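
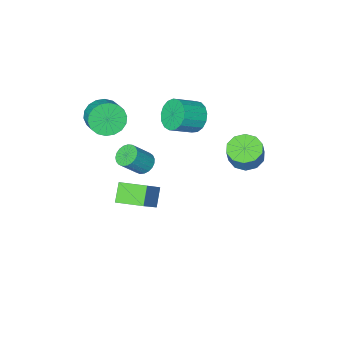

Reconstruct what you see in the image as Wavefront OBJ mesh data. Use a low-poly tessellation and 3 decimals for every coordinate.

v -1.591 3.766 1.353
v -1.053 2.924 1.397
v -0.691 3.212 2.471
v -1.229 4.054 2.427
v -0.695 3.368 1.157
v -0.333 3.655 2.232
v -0.679 3.963 0.993
v -0.317 4.251 2.067
v -1.012 4.483 0.966
v -0.65 4.771 2.04
v -1.565 4.73 1.086
v -1.203 5.017 2.161
v -2.129 4.608 1.309
v -1.767 4.896 2.383
v -2.487 4.165 1.548
v -2.125 4.452 2.623
v -2.503 3.569 1.713
v -2.141 3.857 2.787
v -2.17 3.049 1.74
v -1.808 3.337 2.814
v -1.617 2.803 1.619
v -1.255 3.09 2.694
v 2.785 -3.532 1.709
v 3.786 -3.646 1.293
v 4.176 -2.561 1.936
v 3.175 -2.448 2.351
v 3.563 -3.37 0.963
v 3.953 -2.285 1.605
v 3.186 -3.126 0.78
v 3.576 -2.041 1.423
v 2.729 -2.963 0.781
v 3.119 -1.878 1.424
v 2.283 -2.912 0.966
v 2.673 -1.827 1.609
v 1.937 -2.984 1.298
v 2.327 -1.899 1.941
v 1.759 -3.165 1.711
v 2.149 -2.08 2.354
v 1.784 -3.419 2.124
v 2.174 -2.334 2.767
v 2.007 -3.695 2.455
v 2.397 -2.61 3.097
v 2.384 -3.939 2.637
v 2.774 -2.854 3.28
v 2.841 -4.102 2.636
v 3.231 -3.017 3.279
v 3.287 -4.153 2.451
v 3.677 -3.068 3.094
v 3.633 -4.081 2.119
v 4.023 -2.996 2.762
v 3.811 -3.9 1.706
v 4.201 -2.815 2.349
v 1.709 -1.162 -1.349
v 2.071 -0.572 -1.609
v 3.133 -0.687 -0.391
v 2.771 -1.278 -0.131
v 1.866 -0.443 -1.418
v 2.929 -0.558 -0.201
v 1.635 -0.438 -1.216
v 2.697 -0.553 0.002
v 1.416 -0.559 -1.036
v 2.478 -0.674 0.181
v 1.248 -0.784 -0.911
v 2.31 -0.899 0.307
v 1.159 -1.074 -0.861
v 2.222 -1.19 0.357
v 1.166 -1.38 -0.896
v 2.228 -1.495 0.322
v 1.266 -1.648 -1.009
v 2.329 -1.763 0.209
v 1.443 -1.832 -1.18
v 2.506 -1.947 0.037
v 1.666 -1.9 -1.381
v 2.728 -2.016 -0.164
v 1.896 -1.841 -1.577
v 2.959 -1.956 -0.359
v 2.094 -1.664 -1.732
v 3.157 -1.78 -0.515
v 2.225 -1.401 -1.822
v 3.288 -1.516 -0.605
v 2.267 -1.096 -1.83
v 3.33 -1.211 -0.612
v 2.213 -0.803 -1.754
v 3.275 -0.918 -0.537
v 1.626 -2.489 -4.362
v 2.938 -1.843 -2.94
v 0.67 -1.106 -4.108
v 1.982 -0.46 -2.686
v 2.318 -1.84 -5.294
v 3.63 -1.194 -3.872
v 1.362 -0.457 -5.04
v 2.674 0.189 -3.618
v -2.349 -2 0.022
v -1.823 -1.579 -0.796
v -0.425 -1.779 -0.001
v -0.951 -2.2 0.818
v -1.932 -1.18 -0.504
v -0.535 -1.379 0.292
v -2.137 -0.968 -0.09
v -0.74 -1.167 0.705
v -2.39 -0.993 0.348
v -0.993 -1.192 1.144
v -2.634 -1.248 0.712
v -1.237 -1.448 1.508
v -2.813 -1.676 0.919
v -1.415 -1.876 1.714
v -2.885 -2.178 0.919
v -1.488 -2.378 1.715
v -2.834 -2.64 0.714
v -1.437 -2.839 1.51
v -2.672 -2.955 0.351
v -1.275 -3.154 1.147
v -2.436 -3.051 -0.088
v -1.039 -3.25 0.708
v -2.18 -2.907 -0.501
v -0.783 -3.106 0.294
v -1.962 -2.555 -0.795
v -0.565 -2.754 0.001
v -1.834 -2.076 -0.901
v -0.436 -2.275 -0.106
f 2 1 5
f 2 5 3
f 3 5 6
f 3 6 4
f 5 1 7
f 5 7 6
f 6 7 8
f 6 8 4
f 7 1 9
f 7 9 8
f 8 9 10
f 8 10 4
f 9 1 11
f 9 11 10
f 10 11 12
f 10 12 4
f 11 1 13
f 11 13 12
f 12 13 14
f 12 14 4
f 13 1 15
f 13 15 14
f 14 15 16
f 14 16 4
f 15 1 17
f 15 17 16
f 16 17 18
f 16 18 4
f 17 1 19
f 17 19 18
f 18 19 20
f 18 20 4
f 19 1 21
f 19 21 20
f 20 21 22
f 20 22 4
f 21 1 2
f 21 2 22
f 22 2 3
f 22 3 4
f 24 23 27
f 24 27 25
f 25 27 28
f 25 28 26
f 27 23 29
f 27 29 28
f 28 29 30
f 28 30 26
f 29 23 31
f 29 31 30
f 30 31 32
f 30 32 26
f 31 23 33
f 31 33 32
f 32 33 34
f 32 34 26
f 33 23 35
f 33 35 34
f 34 35 36
f 34 36 26
f 35 23 37
f 35 37 36
f 36 37 38
f 36 38 26
f 37 23 39
f 37 39 38
f 38 39 40
f 38 40 26
f 39 23 41
f 39 41 40
f 40 41 42
f 40 42 26
f 41 23 43
f 41 43 42
f 42 43 44
f 42 44 26
f 43 23 45
f 43 45 44
f 44 45 46
f 44 46 26
f 45 23 47
f 45 47 46
f 46 47 48
f 46 48 26
f 47 23 49
f 47 49 48
f 48 49 50
f 48 50 26
f 49 23 51
f 49 51 50
f 50 51 52
f 50 52 26
f 51 23 24
f 51 24 52
f 52 24 25
f 52 25 26
f 54 53 57
f 54 57 55
f 55 57 58
f 55 58 56
f 57 53 59
f 57 59 58
f 58 59 60
f 58 60 56
f 59 53 61
f 59 61 60
f 60 61 62
f 60 62 56
f 61 53 63
f 61 63 62
f 62 63 64
f 62 64 56
f 63 53 65
f 63 65 64
f 64 65 66
f 64 66 56
f 65 53 67
f 65 67 66
f 66 67 68
f 66 68 56
f 67 53 69
f 67 69 68
f 68 69 70
f 68 70 56
f 69 53 71
f 69 71 70
f 70 71 72
f 70 72 56
f 71 53 73
f 71 73 72
f 72 73 74
f 72 74 56
f 73 53 75
f 73 75 74
f 74 75 76
f 74 76 56
f 75 53 77
f 75 77 76
f 76 77 78
f 76 78 56
f 77 53 79
f 77 79 78
f 78 79 80
f 78 80 56
f 79 53 81
f 79 81 80
f 80 81 82
f 80 82 56
f 81 53 83
f 81 83 82
f 82 83 84
f 82 84 56
f 83 53 54
f 83 54 84
f 84 54 55
f 84 55 56
f 86 88 85
f 89 86 85
f 85 88 87
f 87 89 85
f 86 92 88
f 90 86 89
f 90 92 86
f 88 92 87
f 91 89 87
f 87 92 91
f 91 90 89
f 92 90 91
f 94 93 97
f 94 97 95
f 95 97 98
f 95 98 96
f 97 93 99
f 97 99 98
f 98 99 100
f 98 100 96
f 99 93 101
f 99 101 100
f 100 101 102
f 100 102 96
f 101 93 103
f 101 103 102
f 102 103 104
f 102 104 96
f 103 93 105
f 103 105 104
f 104 105 106
f 104 106 96
f 105 93 107
f 105 107 106
f 106 107 108
f 106 108 96
f 107 93 109
f 107 109 108
f 108 109 110
f 108 110 96
f 109 93 111
f 109 111 110
f 110 111 112
f 110 112 96
f 111 93 113
f 111 113 112
f 112 113 114
f 112 114 96
f 113 93 115
f 113 115 114
f 114 115 116
f 114 116 96
f 115 93 117
f 115 117 116
f 116 117 118
f 116 118 96
f 117 93 119
f 117 119 118
f 118 119 120
f 118 120 96
f 119 93 94
f 119 94 120
f 120 94 95
f 120 95 96



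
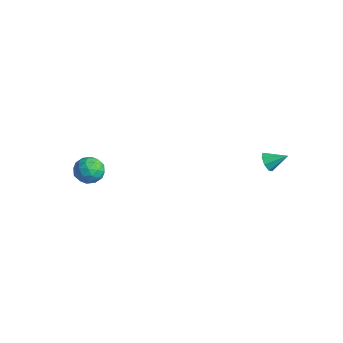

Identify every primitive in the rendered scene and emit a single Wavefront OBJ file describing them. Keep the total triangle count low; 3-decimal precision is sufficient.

v -2.48 -3.132 -0.721
v -1.767 -3.545 -0.938
v -3.033 -4.315 -0.282
v -2.32 -4.728 -0.499
v -2.313 -4.183 0.155
v -1.972 -3.451 -0.117
v -2.828 -4.409 -1.103
v -2.487 -3.677 -1.375
v -1.983 -4.334 -1.175
v -1.665 -4.195 -0.397
v -3.135 -3.665 -0.823
v -2.817 -3.526 -0.045
v -2.075 -3.234 -0.868
v -2.725 -4.626 -0.352
v -2.721 -4.305 0.032
v -2.302 -4.548 -0.095
v -2.195 -3.179 -0.385
v -1.776 -3.422 -0.513
v -2.097 -3.797 0.129
v -3.024 -4.438 -0.707
v -2.605 -4.681 -0.835
v -2.498 -3.312 -1.125
v -2.079 -3.555 -1.252
v -2.703 -4.063 -1.349
v -1.783 -3.941 -1.135
v -2.108 -4.637 -0.877
v -2.407 -4.449 -1.232
v -2.206 -4.019 -1.391
v -1.596 -3.859 -0.678
v -1.921 -4.555 -0.42
v -1.917 -4.234 -0.035
v -1.716 -3.804 -0.195
v -1.723 -4.323 -0.817
v -2.879 -3.305 -0.8
v -3.204 -4.001 -0.542
v -3.084 -4.056 -1.025
v -2.883 -3.626 -1.185
v -2.692 -3.223 -0.343
v -3.017 -3.919 -0.085
v -2.594 -3.841 0.171
v -2.393 -3.411 0.012
v -3.077 -3.537 -0.403
v 3.389 2.756 1.035
v 3.754 2.792 0.573
v 4.011 3.524 1.585
v 3.413 3.087 0.547
v 3.058 3.188 0.808
v 2.897 3.036 1.201
v 3.025 2.721 1.498
v 3.366 2.426 1.523
v 3.721 2.325 1.263
v 3.881 2.477 0.869
f 1 38 17
f 38 12 41
f 17 41 6
f 38 41 17
f 1 17 13
f 17 6 18
f 13 18 2
f 17 18 13
f 1 13 22
f 13 2 23
f 22 23 8
f 13 23 22
f 1 22 34
f 22 8 37
f 34 37 11
f 22 37 34
f 1 34 38
f 34 11 42
f 38 42 12
f 34 42 38
f 2 18 29
f 18 6 32
f 29 32 10
f 18 32 29
f 6 41 19
f 41 12 40
f 19 40 5
f 41 40 19
f 12 42 39
f 42 11 35
f 39 35 3
f 42 35 39
f 11 37 36
f 37 8 24
f 36 24 7
f 37 24 36
f 8 23 28
f 23 2 25
f 28 25 9
f 23 25 28
f 4 30 16
f 30 10 31
f 16 31 5
f 30 31 16
f 4 16 14
f 16 5 15
f 14 15 3
f 16 15 14
f 4 14 21
f 14 3 20
f 21 20 7
f 14 20 21
f 4 21 26
f 21 7 27
f 26 27 9
f 21 27 26
f 4 26 30
f 26 9 33
f 30 33 10
f 26 33 30
f 5 31 19
f 31 10 32
f 19 32 6
f 31 32 19
f 3 15 39
f 15 5 40
f 39 40 12
f 15 40 39
f 7 20 36
f 20 3 35
f 36 35 11
f 20 35 36
f 9 27 28
f 27 7 24
f 28 24 8
f 27 24 28
f 10 33 29
f 33 9 25
f 29 25 2
f 33 25 29
f 44 43 46
f 44 46 45
f 46 43 47
f 46 47 45
f 47 43 48
f 47 48 45
f 48 43 49
f 48 49 45
f 49 43 50
f 49 50 45
f 50 43 51
f 50 51 45
f 51 43 52
f 51 52 45
f 52 43 44
f 52 44 45



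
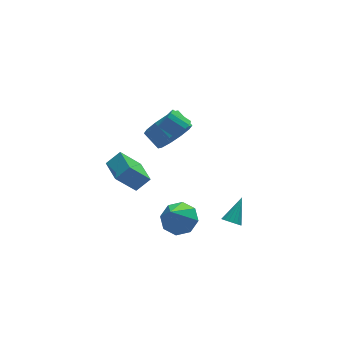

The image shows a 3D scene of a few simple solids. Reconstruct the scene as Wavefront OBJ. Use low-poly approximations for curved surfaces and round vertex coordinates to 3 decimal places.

v -2.767 1.368 -2.386
v -1.966 1.462 -1.744
v -2.863 2.832 -2.479
v -2.063 2.926 -1.837
v -1.677 1.354 -3.743
v -0.877 1.448 -3.101
v -1.774 2.818 -3.836
v -0.973 2.912 -3.194
v 0.233 -0.664 2.843
v 0.612 -0.633 3.32
v -0.114 0.014 3.854
v -0.493 -0.016 3.377
v 0.693 -0.39 3.135
v -0.033 0.258 3.67
v 0.651 -0.22 2.872
v -0.075 0.427 3.407
v 0.496 -0.169 2.602
v -0.23 0.478 3.136
v 0.272 -0.251 2.395
v -0.454 0.397 2.93
v 0.037 -0.443 2.309
v -0.689 0.204 2.844
v -0.146 -0.694 2.366
v -0.872 -0.047 2.9
v -0.227 -0.938 2.55
v -0.953 -0.29 3.085
v -0.185 -1.107 2.813
v -0.911 -0.46 3.348
v -0.03 -1.158 3.084
v -0.756 -0.511 3.618
v 0.194 -1.077 3.29
v -0.532 -0.429 3.825
v 0.429 -0.884 3.376
v -0.297 -0.237 3.911
v 0.163 0.51 1.139
v 0.822 0.355 1.992
v 0.357 1.255 2.515
v -0.303 1.41 1.661
v 1.134 0.767 1.561
v 0.669 1.667 2.083
v 1.075 1.081 0.967
v 0.61 1.981 1.49
v 0.667 1.177 0.44
v 0.202 2.077 0.963
v 0.067 1.018 0.179
v -0.398 1.918 0.702
v -0.497 0.665 0.285
v -0.962 1.565 0.808
v -0.809 0.253 0.717
v -1.274 1.153 1.239
v -0.75 -0.061 1.31
v -1.215 0.839 1.833
v -0.342 -0.157 1.837
v -0.807 0.743 2.36
v 0.258 0.002 2.098
v -0.207 0.902 2.621
v -0.179 -1.298 -3.905
v 0.702 -1.147 -3.458
v -0.921 -2.202 -2.135
v 0.22 -0.561 -3.361
v -0.496 -0.406 -3.582
v -1.027 -0.775 -3.992
v -1.061 -1.45 -4.351
v -0.579 -2.036 -4.449
v 0.137 -2.19 -4.227
v 0.668 -1.822 -3.817
v 1.809 -3.567 -2.454
v 2.129 -3.423 -2.851
v 2.631 -2.733 -1.486
v 1.948 -3.245 -2.851
v 1.735 -3.141 -2.76
v 1.54 -3.134 -2.599
v 1.405 -3.227 -2.405
v 1.364 -3.398 -2.222
v 1.424 -3.608 -2.092
v 1.572 -3.808 -2.046
v 1.775 -3.953 -2.092
v 1.985 -4.01 -2.222
v 2.155 -3.965 -2.405
v 2.246 -3.83 -2.599
v 2.236 -3.634 -2.76
f 2 4 1
f 5 2 1
f 1 4 3
f 3 5 1
f 2 8 4
f 6 2 5
f 6 8 2
f 4 8 3
f 7 5 3
f 3 8 7
f 7 6 5
f 8 6 7
f 10 9 13
f 10 13 11
f 11 13 14
f 11 14 12
f 13 9 15
f 13 15 14
f 14 15 16
f 14 16 12
f 15 9 17
f 15 17 16
f 16 17 18
f 16 18 12
f 17 9 19
f 17 19 18
f 18 19 20
f 18 20 12
f 19 9 21
f 19 21 20
f 20 21 22
f 20 22 12
f 21 9 23
f 21 23 22
f 22 23 24
f 22 24 12
f 23 9 25
f 23 25 24
f 24 25 26
f 24 26 12
f 25 9 27
f 25 27 26
f 26 27 28
f 26 28 12
f 27 9 29
f 27 29 28
f 28 29 30
f 28 30 12
f 29 9 31
f 29 31 30
f 30 31 32
f 30 32 12
f 31 9 33
f 31 33 32
f 32 33 34
f 32 34 12
f 33 9 10
f 33 10 34
f 34 10 11
f 34 11 12
f 36 35 39
f 36 39 37
f 37 39 40
f 37 40 38
f 39 35 41
f 39 41 40
f 40 41 42
f 40 42 38
f 41 35 43
f 41 43 42
f 42 43 44
f 42 44 38
f 43 35 45
f 43 45 44
f 44 45 46
f 44 46 38
f 45 35 47
f 45 47 46
f 46 47 48
f 46 48 38
f 47 35 49
f 47 49 48
f 48 49 50
f 48 50 38
f 49 35 51
f 49 51 50
f 50 51 52
f 50 52 38
f 51 35 53
f 51 53 52
f 52 53 54
f 52 54 38
f 53 35 55
f 53 55 54
f 54 55 56
f 54 56 38
f 55 35 36
f 55 36 56
f 56 36 37
f 56 37 38
f 58 57 60
f 58 60 59
f 60 57 61
f 60 61 59
f 61 57 62
f 61 62 59
f 62 57 63
f 62 63 59
f 63 57 64
f 63 64 59
f 64 57 65
f 64 65 59
f 65 57 66
f 65 66 59
f 66 57 58
f 66 58 59
f 68 67 70
f 68 70 69
f 70 67 71
f 70 71 69
f 71 67 72
f 71 72 69
f 72 67 73
f 72 73 69
f 73 67 74
f 73 74 69
f 74 67 75
f 74 75 69
f 75 67 76
f 75 76 69
f 76 67 77
f 76 77 69
f 77 67 78
f 77 78 69
f 78 67 79
f 78 79 69
f 79 67 80
f 79 80 69
f 80 67 81
f 80 81 69
f 81 67 68
f 81 68 69



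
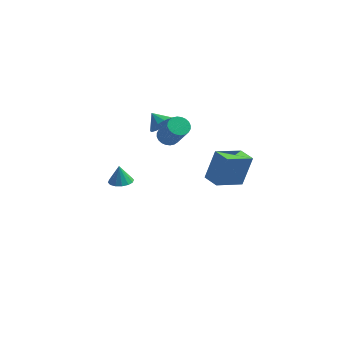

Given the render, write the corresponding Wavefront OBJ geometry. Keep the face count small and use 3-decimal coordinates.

v 2.791 -0.751 0.973
v 3.189 -0.224 2.723
v 3.824 0.543 0.348
v 4.222 1.071 2.097
v 3.598 -1.391 0.983
v 3.996 -0.863 2.732
v 4.631 -0.096 0.357
v 5.029 0.431 2.107
v -0.894 3.666 1.346
v -0.639 3.306 1.99
v -1.626 4.094 1.874
v -0.428 3.691 1.971
v -0.364 4.068 1.753
v -0.469 4.317 1.407
v -0.708 4.359 1.041
v -1.006 4.181 0.771
v -1.269 3.84 0.684
v -1.412 3.443 0.807
v -1.391 3.117 1.101
v -1.212 2.965 1.473
v -0.932 3.036 1.804
v -3.191 3.329 -3.583
v -2.618 2.908 -3.469
v -3.329 3.451 -2.437
v -2.481 3.254 -3.49
v -2.534 3.62 -3.535
v -2.764 3.908 -3.593
v -3.107 4.042 -3.648
v -3.474 3.984 -3.686
v -3.764 3.751 -3.696
v -3.901 3.405 -3.676
v -3.848 3.039 -3.631
v -3.619 2.75 -3.573
v -3.275 2.617 -3.517
v -2.909 2.675 -3.48
v -0.232 2.645 1.257
v 0.291 3.016 1.154
v 1.135 2.247 2.659
v 0.612 1.875 2.763
v 0.154 3.165 1.307
v 0.998 2.396 2.812
v -0.042 3.235 1.452
v 0.803 2.466 2.958
v -0.267 3.215 1.568
v 0.578 2.445 3.073
v -0.486 3.108 1.636
v 0.358 2.338 3.142
v -0.667 2.93 1.647
v 0.178 2.161 3.153
v -0.782 2.709 1.599
v 0.063 1.94 3.104
v -0.813 2.478 1.498
v 0.032 1.709 3.003
v -0.755 2.273 1.361
v 0.089 1.504 2.866
v -0.618 2.124 1.208
v 0.226 1.355 2.713
v -0.423 2.054 1.062
v 0.422 1.285 2.568
v -0.198 2.075 0.947
v 0.647 1.305 2.452
v 0.022 2.182 0.878
v 0.866 1.412 2.384
v 0.202 2.359 0.867
v 1.047 1.59 2.373
v 0.317 2.58 0.916
v 1.162 1.811 2.421
v 0.348 2.811 1.017
v 1.193 2.042 2.522
f 2 4 1
f 5 2 1
f 1 4 3
f 3 5 1
f 2 8 4
f 6 2 5
f 6 8 2
f 4 8 3
f 7 5 3
f 3 8 7
f 7 6 5
f 8 6 7
f 10 9 12
f 10 12 11
f 12 9 13
f 12 13 11
f 13 9 14
f 13 14 11
f 14 9 15
f 14 15 11
f 15 9 16
f 15 16 11
f 16 9 17
f 16 17 11
f 17 9 18
f 17 18 11
f 18 9 19
f 18 19 11
f 19 9 20
f 19 20 11
f 20 9 21
f 20 21 11
f 21 9 10
f 21 10 11
f 23 22 25
f 23 25 24
f 25 22 26
f 25 26 24
f 26 22 27
f 26 27 24
f 27 22 28
f 27 28 24
f 28 22 29
f 28 29 24
f 29 22 30
f 29 30 24
f 30 22 31
f 30 31 24
f 31 22 32
f 31 32 24
f 32 22 33
f 32 33 24
f 33 22 34
f 33 34 24
f 34 22 35
f 34 35 24
f 35 22 23
f 35 23 24
f 37 36 40
f 37 40 38
f 38 40 41
f 38 41 39
f 40 36 42
f 40 42 41
f 41 42 43
f 41 43 39
f 42 36 44
f 42 44 43
f 43 44 45
f 43 45 39
f 44 36 46
f 44 46 45
f 45 46 47
f 45 47 39
f 46 36 48
f 46 48 47
f 47 48 49
f 47 49 39
f 48 36 50
f 48 50 49
f 49 50 51
f 49 51 39
f 50 36 52
f 50 52 51
f 51 52 53
f 51 53 39
f 52 36 54
f 52 54 53
f 53 54 55
f 53 55 39
f 54 36 56
f 54 56 55
f 55 56 57
f 55 57 39
f 56 36 58
f 56 58 57
f 57 58 59
f 57 59 39
f 58 36 60
f 58 60 59
f 59 60 61
f 59 61 39
f 60 36 62
f 60 62 61
f 61 62 63
f 61 63 39
f 62 36 64
f 62 64 63
f 63 64 65
f 63 65 39
f 64 36 66
f 64 66 65
f 65 66 67
f 65 67 39
f 66 36 68
f 66 68 67
f 67 68 69
f 67 69 39
f 68 36 37
f 68 37 69
f 69 37 38
f 69 38 39



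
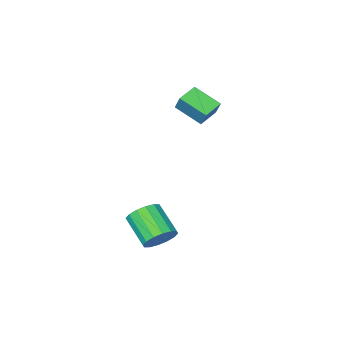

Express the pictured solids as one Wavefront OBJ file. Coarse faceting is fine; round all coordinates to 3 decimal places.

v 1.323 3.004 -2.667
v 2.231 3.202 -2.429
v 2.286 1.615 -1.314
v 1.377 1.416 -1.553
v 1.955 3.433 -2.086
v 2.009 1.846 -0.972
v 1.51 3.549 -1.9
v 1.564 1.962 -0.785
v 1.014 3.519 -1.918
v 1.068 1.932 -0.804
v 0.601 3.351 -2.138
v 0.655 1.763 -1.024
v 0.382 3.089 -2.499
v 0.436 1.502 -1.385
v 0.414 2.805 -2.906
v 0.469 1.218 -1.791
v 0.691 2.574 -3.248
v 0.745 0.987 -2.134
v 1.136 2.458 -3.435
v 1.19 0.871 -2.32
v 1.632 2.488 -3.416
v 1.686 0.901 -2.302
v 2.045 2.657 -3.196
v 2.099 1.069 -2.082
v 2.264 2.918 -2.835
v 2.318 1.331 -1.721
v -3.336 -1.914 3.975
v -3.221 -1.266 4.918
v -4.067 -0.581 3.15
v -3.952 0.067 4.093
v -2.228 -1.547 3.587
v -2.113 -0.899 4.53
v -2.959 -0.214 2.762
v -2.844 0.434 3.705
f 2 1 5
f 2 5 3
f 3 5 6
f 3 6 4
f 5 1 7
f 5 7 6
f 6 7 8
f 6 8 4
f 7 1 9
f 7 9 8
f 8 9 10
f 8 10 4
f 9 1 11
f 9 11 10
f 10 11 12
f 10 12 4
f 11 1 13
f 11 13 12
f 12 13 14
f 12 14 4
f 13 1 15
f 13 15 14
f 14 15 16
f 14 16 4
f 15 1 17
f 15 17 16
f 16 17 18
f 16 18 4
f 17 1 19
f 17 19 18
f 18 19 20
f 18 20 4
f 19 1 21
f 19 21 20
f 20 21 22
f 20 22 4
f 21 1 23
f 21 23 22
f 22 23 24
f 22 24 4
f 23 1 25
f 23 25 24
f 24 25 26
f 24 26 4
f 25 1 2
f 25 2 26
f 26 2 3
f 26 3 4
f 28 30 27
f 31 28 27
f 27 30 29
f 29 31 27
f 28 34 30
f 32 28 31
f 32 34 28
f 30 34 29
f 33 31 29
f 29 34 33
f 33 32 31
f 34 32 33



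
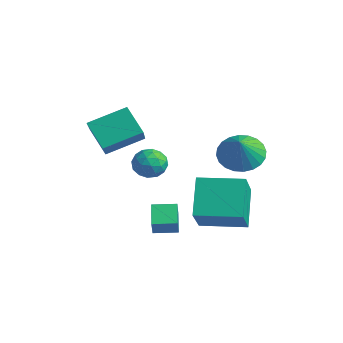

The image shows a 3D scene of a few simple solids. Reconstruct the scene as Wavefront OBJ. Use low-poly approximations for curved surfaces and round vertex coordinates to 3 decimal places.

v 2.893 0.618 0.533
v 3.743 1.236 0.393
v 3.567 -0.038 1.727
v 3.515 1.468 0.649
v 3.193 1.571 0.888
v 2.825 1.529 1.072
v 2.468 1.348 1.174
v 2.175 1.055 1.179
v 1.992 0.697 1.085
v 1.945 0.326 0.907
v 2.043 -0 0.673
v 2.271 -0.232 0.417
v 2.593 -0.335 0.178
v 2.961 -0.292 -0.006
v 3.319 -0.111 -0.108
v 3.611 0.181 -0.113
v 3.795 0.54 -0.019
v 3.841 0.91 0.159
v -2.815 -0.583 -2.038
v -2.491 -0.147 -1.368
v -1.529 -0.993 -2.392
v -1.205 -0.557 -1.722
v -1.683 -1.263 -1.588
v -2.477 -1.009 -1.369
v -1.543 -0.131 -2.391
v -2.337 0.123 -2.172
v -1.705 0.132 -1.586
v -1.791 -0.567 -1.09
v -2.229 -0.573 -2.67
v -2.315 -1.272 -2.174
v -2.766 -0.329 -1.672
v -1.254 -0.811 -2.088
v -1.535 -1.226 -2.009
v -1.345 -0.97 -1.615
v -2.758 -0.836 -1.672
v -2.567 -0.579 -1.279
v -2.092 -1.235 -1.408
v -1.453 -0.561 -2.481
v -1.262 -0.304 -2.088
v -2.675 -0.17 -2.145
v -2.485 0.086 -1.751
v -1.928 0.095 -2.352
v -2.113 0.091 -1.406
v -1.358 -0.15 -1.614
v -1.556 0.101 -2.008
v -2.023 0.25 -1.879
v -2.164 -0.32 -1.114
v -1.409 -0.561 -1.323
v -1.689 -0.976 -1.244
v -2.156 -0.827 -1.115
v -1.702 -0.156 -1.243
v -2.611 -0.579 -2.437
v -1.856 -0.82 -2.646
v -1.864 -0.313 -2.645
v -2.331 -0.164 -2.516
v -2.662 -0.99 -2.146
v -1.907 -1.231 -2.354
v -1.997 -1.39 -1.881
v -2.464 -1.241 -1.752
v -2.318 -0.984 -2.517
v 2.089 -3.43 -3.283
v 1.277 -2.843 -2.699
v 2.749 -2.565 -3.235
v 1.937 -1.977 -2.651
v 2.463 -3.763 -2.429
v 1.651 -3.175 -1.845
v 3.123 -2.897 -2.381
v 2.311 -2.31 -1.797
v 1.162 -0.268 -4.459
v 0.065 0.757 -2.991
v 2.694 1.238 -4.365
v 1.596 2.263 -2.898
v 2.184 -1.403 -2.902
v 1.086 -0.378 -1.435
v 3.715 0.103 -2.809
v 2.618 1.128 -1.341
v -3.368 -2.801 0.4
v -1.996 -3.883 1.72
v -2.741 -1.133 1.114
v -1.368 -2.215 2.434
v -2.272 -2.745 -0.694
v -0.899 -3.827 0.626
v -1.644 -1.077 0.02
v -0.272 -2.159 1.34
f 2 1 4
f 2 4 3
f 4 1 5
f 4 5 3
f 5 1 6
f 5 6 3
f 6 1 7
f 6 7 3
f 7 1 8
f 7 8 3
f 8 1 9
f 8 9 3
f 9 1 10
f 9 10 3
f 10 1 11
f 10 11 3
f 11 1 12
f 11 12 3
f 12 1 13
f 12 13 3
f 13 1 14
f 13 14 3
f 14 1 15
f 14 15 3
f 15 1 16
f 15 16 3
f 16 1 17
f 16 17 3
f 17 1 18
f 17 18 3
f 18 1 2
f 18 2 3
f 19 56 35
f 56 30 59
f 35 59 24
f 56 59 35
f 19 35 31
f 35 24 36
f 31 36 20
f 35 36 31
f 19 31 40
f 31 20 41
f 40 41 26
f 31 41 40
f 19 40 52
f 40 26 55
f 52 55 29
f 40 55 52
f 19 52 56
f 52 29 60
f 56 60 30
f 52 60 56
f 20 36 47
f 36 24 50
f 47 50 28
f 36 50 47
f 24 59 37
f 59 30 58
f 37 58 23
f 59 58 37
f 30 60 57
f 60 29 53
f 57 53 21
f 60 53 57
f 29 55 54
f 55 26 42
f 54 42 25
f 55 42 54
f 26 41 46
f 41 20 43
f 46 43 27
f 41 43 46
f 22 48 34
f 48 28 49
f 34 49 23
f 48 49 34
f 22 34 32
f 34 23 33
f 32 33 21
f 34 33 32
f 22 32 39
f 32 21 38
f 39 38 25
f 32 38 39
f 22 39 44
f 39 25 45
f 44 45 27
f 39 45 44
f 22 44 48
f 44 27 51
f 48 51 28
f 44 51 48
f 23 49 37
f 49 28 50
f 37 50 24
f 49 50 37
f 21 33 57
f 33 23 58
f 57 58 30
f 33 58 57
f 25 38 54
f 38 21 53
f 54 53 29
f 38 53 54
f 27 45 46
f 45 25 42
f 46 42 26
f 45 42 46
f 28 51 47
f 51 27 43
f 47 43 20
f 51 43 47
f 62 64 61
f 65 62 61
f 61 64 63
f 63 65 61
f 62 68 64
f 66 62 65
f 66 68 62
f 64 68 63
f 67 65 63
f 63 68 67
f 67 66 65
f 68 66 67
f 70 72 69
f 73 70 69
f 69 72 71
f 71 73 69
f 70 76 72
f 74 70 73
f 74 76 70
f 72 76 71
f 75 73 71
f 71 76 75
f 75 74 73
f 76 74 75
f 78 80 77
f 81 78 77
f 77 80 79
f 79 81 77
f 78 84 80
f 82 78 81
f 82 84 78
f 80 84 79
f 83 81 79
f 79 84 83
f 83 82 81
f 84 82 83



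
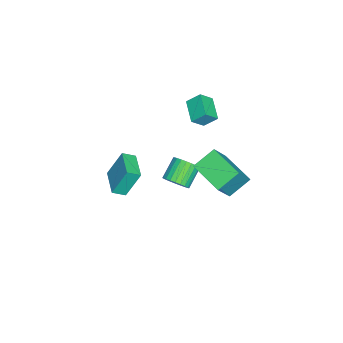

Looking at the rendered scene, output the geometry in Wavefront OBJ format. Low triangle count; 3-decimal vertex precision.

v -4.255 0.626 2.052
v -4.405 1.417 2.787
v -2.929 1.333 1.562
v -3.079 2.124 2.297
v -3.681 0.056 2.783
v -3.831 0.847 3.518
v -2.355 0.763 2.293
v -2.505 1.554 3.028
v 1.682 1.075 0.504
v 2.14 0.899 1.148
v 0.996 1.188 2.041
v 0.538 1.365 1.396
v 2.194 1.209 1.117
v 1.05 1.498 2.01
v 2.17 1.498 0.993
v 1.026 1.787 1.885
v 2.072 1.723 0.794
v 0.928 2.013 1.686
v 1.915 1.85 0.551
v 0.77 2.139 1.443
v 1.722 1.858 0.301
v 0.577 2.148 1.193
v 1.523 1.748 0.081
v 0.378 2.037 0.974
v 1.348 1.535 -0.074
v 0.204 1.824 0.819
v 1.224 1.252 -0.141
v 0.08 1.541 0.752
v 1.17 0.942 -0.11
v 0.026 1.231 0.783
v 1.194 0.653 0.015
v 0.05 0.942 0.907
v 1.292 0.427 0.214
v 0.148 0.717 1.106
v 1.45 0.301 0.457
v 0.305 0.59 1.349
v 1.643 0.292 0.707
v 0.498 0.582 1.599
v 1.842 0.403 0.926
v 0.697 0.692 1.819
v 2.016 0.616 1.081
v 0.872 0.905 1.974
v -2.362 -4.391 -4.109
v -2.754 -3.568 -2.295
v -2.739 -3.67 -4.517
v -3.13 -2.847 -2.703
v -0.69 -3.533 -4.137
v -1.081 -2.71 -2.323
v -1.066 -2.812 -4.545
v -1.458 -1.989 -2.731
v 0.639 2.464 0.871
v 1.771 2.102 2.455
v -0.312 3.363 1.756
v 0.82 3.001 3.34
v 1.86 4.219 0.4
v 2.992 3.857 1.984
v 0.909 5.118 1.285
v 2.041 4.756 2.869
f 2 4 1
f 5 2 1
f 1 4 3
f 3 5 1
f 2 8 4
f 6 2 5
f 6 8 2
f 4 8 3
f 7 5 3
f 3 8 7
f 7 6 5
f 8 6 7
f 10 9 13
f 10 13 11
f 11 13 14
f 11 14 12
f 13 9 15
f 13 15 14
f 14 15 16
f 14 16 12
f 15 9 17
f 15 17 16
f 16 17 18
f 16 18 12
f 17 9 19
f 17 19 18
f 18 19 20
f 18 20 12
f 19 9 21
f 19 21 20
f 20 21 22
f 20 22 12
f 21 9 23
f 21 23 22
f 22 23 24
f 22 24 12
f 23 9 25
f 23 25 24
f 24 25 26
f 24 26 12
f 25 9 27
f 25 27 26
f 26 27 28
f 26 28 12
f 27 9 29
f 27 29 28
f 28 29 30
f 28 30 12
f 29 9 31
f 29 31 30
f 30 31 32
f 30 32 12
f 31 9 33
f 31 33 32
f 32 33 34
f 32 34 12
f 33 9 35
f 33 35 34
f 34 35 36
f 34 36 12
f 35 9 37
f 35 37 36
f 36 37 38
f 36 38 12
f 37 9 39
f 37 39 38
f 38 39 40
f 38 40 12
f 39 9 41
f 39 41 40
f 40 41 42
f 40 42 12
f 41 9 10
f 41 10 42
f 42 10 11
f 42 11 12
f 44 46 43
f 47 44 43
f 43 46 45
f 45 47 43
f 44 50 46
f 48 44 47
f 48 50 44
f 46 50 45
f 49 47 45
f 45 50 49
f 49 48 47
f 50 48 49
f 52 54 51
f 55 52 51
f 51 54 53
f 53 55 51
f 52 58 54
f 56 52 55
f 56 58 52
f 54 58 53
f 57 55 53
f 53 58 57
f 57 56 55
f 58 56 57



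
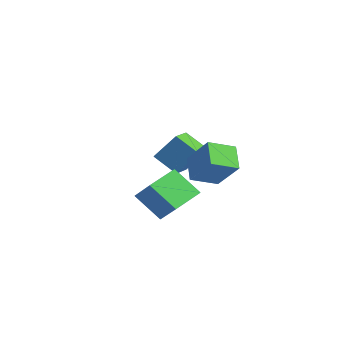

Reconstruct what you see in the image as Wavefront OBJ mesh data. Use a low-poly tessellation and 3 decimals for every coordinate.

v -3.428 3.058 -0.239
v -2.753 4.034 1.296
v -2.321 3.847 -1.227
v -1.647 4.823 0.308
v -2.433 1.977 0.012
v -1.759 2.953 1.547
v -1.327 2.766 -0.976
v -0.652 3.742 0.559
v 1.035 2.219 1.091
v 2.47 2.666 2.642
v 1.144 3.751 0.547
v 2.579 4.199 2.098
v 2.241 1.781 0.102
v 3.676 2.229 1.653
v 2.35 3.314 -0.442
v 3.785 3.761 1.109
v 2.584 -1.43 -0.298
v 4.014 -1.274 0.944
v 1.923 0.229 0.255
v 3.352 0.385 1.497
v 3.668 -0.545 -1.657
v 5.097 -0.389 -0.415
v 3.006 1.114 -1.104
v 4.436 1.27 0.138
f 2 4 1
f 5 2 1
f 1 4 3
f 3 5 1
f 2 8 4
f 6 2 5
f 6 8 2
f 4 8 3
f 7 5 3
f 3 8 7
f 7 6 5
f 8 6 7
f 10 12 9
f 13 10 9
f 9 12 11
f 11 13 9
f 10 16 12
f 14 10 13
f 14 16 10
f 12 16 11
f 15 13 11
f 11 16 15
f 15 14 13
f 16 14 15
f 18 20 17
f 21 18 17
f 17 20 19
f 19 21 17
f 18 24 20
f 22 18 21
f 22 24 18
f 20 24 19
f 23 21 19
f 19 24 23
f 23 22 21
f 24 22 23



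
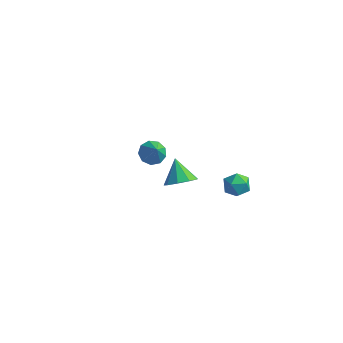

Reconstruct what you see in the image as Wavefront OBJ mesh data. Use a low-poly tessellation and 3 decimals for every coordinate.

v -2.856 2.904 -4.189
v -2.375 3.527 -4.119
v -2.304 2.356 -3.111
v -2.831 3.613 -3.841
v -3.298 3.368 -3.727
v -3.559 2.905 -3.828
v -3.491 2.443 -4.099
v -3.126 2.196 -4.411
v -2.635 2.28 -4.62
v -2.247 2.657 -4.627
v -2.145 3.149 -4.429
v 2.364 -4.283 2.664
v 3.118 -4.031 3.017
v 1.676 -3.557 3.616
v 2.949 -3.643 2.598
v 2.506 -3.554 2.211
v 1.996 -3.807 2.036
v 1.659 -4.283 2.155
v 1.651 -4.758 2.512
v 1.977 -5.012 2.941
v 2.483 -4.924 3.24
v 2.934 -4.537 3.27
v 3.12 0.426 -0.946
v 3.616 0.343 -1.566
v 3.464 -0.743 -0.514
v 3.96 -0.826 -1.134
v 4.123 -0.293 -0.561
v 3.91 0.429 -0.828
v 3.17 -0.829 -1.252
v 2.957 -0.107 -1.519
v 3.647 -0.433 -1.755
v 4.236 -0.102 -1.328
v 2.844 -0.298 -0.752
v 3.433 0.033 -0.325
f 2 1 4
f 2 4 3
f 4 1 5
f 4 5 3
f 5 1 6
f 5 6 3
f 6 1 7
f 6 7 3
f 7 1 8
f 7 8 3
f 8 1 9
f 8 9 3
f 9 1 10
f 9 10 3
f 10 1 11
f 10 11 3
f 11 1 2
f 11 2 3
f 13 12 15
f 13 15 14
f 15 12 16
f 15 16 14
f 16 12 17
f 16 17 14
f 17 12 18
f 17 18 14
f 18 12 19
f 18 19 14
f 19 12 20
f 19 20 14
f 20 12 21
f 20 21 14
f 21 12 22
f 21 22 14
f 22 12 13
f 22 13 14
f 23 34 28
f 23 28 24
f 23 24 30
f 23 30 33
f 23 33 34
f 24 28 32
f 28 34 27
f 34 33 25
f 33 30 29
f 30 24 31
f 26 32 27
f 26 27 25
f 26 25 29
f 26 29 31
f 26 31 32
f 27 32 28
f 25 27 34
f 29 25 33
f 31 29 30
f 32 31 24



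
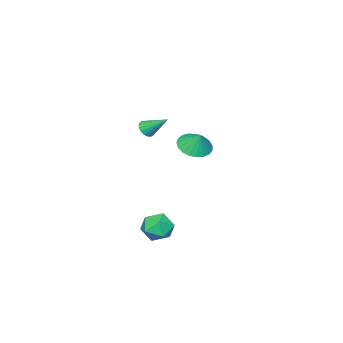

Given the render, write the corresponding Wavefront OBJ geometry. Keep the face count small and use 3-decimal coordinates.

v 2.341 0.041 -3.69
v 2.919 0.553 -4.357
v 3.701 -0.493 -2.923
v 4.279 0.019 -3.59
v 3.713 0.527 -2.911
v 2.872 0.857 -3.385
v 3.748 -0.797 -3.895
v 2.907 -0.467 -4.369
v 3.788 0.035 -4.484
v 3.766 0.853 -3.875
v 2.854 -0.793 -3.405
v 2.832 0.025 -2.796
v 3.424 -0.601 3.529
v 3.742 -0.267 3.193
v 3.136 0.621 4.471
v 3.511 -0.244 3.093
v 3.262 -0.292 3.078
v 3.045 -0.401 3.153
v 2.904 -0.549 3.302
v 2.866 -0.708 3.496
v 2.938 -0.846 3.697
v 3.107 -0.935 3.864
v 3.338 -0.958 3.965
v 3.587 -0.91 3.979
v 3.804 -0.801 3.904
v 3.945 -0.653 3.755
v 3.983 -0.494 3.561
v 3.911 -0.356 3.361
v -0.697 -0.807 0.802
v -0.086 -0.147 0.323
v -0.523 -0.233 1.818
v -0.465 0.039 0.283
v -0.884 0.079 0.333
v -1.271 -0.035 0.464
v -1.559 -0.282 0.653
v -1.698 -0.62 0.869
v -1.664 -0.991 1.072
v -1.462 -1.329 1.229
v -1.129 -1.578 1.312
v -0.721 -1.693 1.307
v -0.309 -1.655 1.215
v 0.036 -1.471 1.051
v 0.255 -1.171 0.844
v 0.308 -0.809 0.63
v 0.188 -0.447 0.446
f 1 12 6
f 1 6 2
f 1 2 8
f 1 8 11
f 1 11 12
f 2 6 10
f 6 12 5
f 12 11 3
f 11 8 7
f 8 2 9
f 4 10 5
f 4 5 3
f 4 3 7
f 4 7 9
f 4 9 10
f 5 10 6
f 3 5 12
f 7 3 11
f 9 7 8
f 10 9 2
f 14 13 16
f 14 16 15
f 16 13 17
f 16 17 15
f 17 13 18
f 17 18 15
f 18 13 19
f 18 19 15
f 19 13 20
f 19 20 15
f 20 13 21
f 20 21 15
f 21 13 22
f 21 22 15
f 22 13 23
f 22 23 15
f 23 13 24
f 23 24 15
f 24 13 25
f 24 25 15
f 25 13 26
f 25 26 15
f 26 13 27
f 26 27 15
f 27 13 28
f 27 28 15
f 28 13 14
f 28 14 15
f 30 29 32
f 30 32 31
f 32 29 33
f 32 33 31
f 33 29 34
f 33 34 31
f 34 29 35
f 34 35 31
f 35 29 36
f 35 36 31
f 36 29 37
f 36 37 31
f 37 29 38
f 37 38 31
f 38 29 39
f 38 39 31
f 39 29 40
f 39 40 31
f 40 29 41
f 40 41 31
f 41 29 42
f 41 42 31
f 42 29 43
f 42 43 31
f 43 29 44
f 43 44 31
f 44 29 45
f 44 45 31
f 45 29 30
f 45 30 31



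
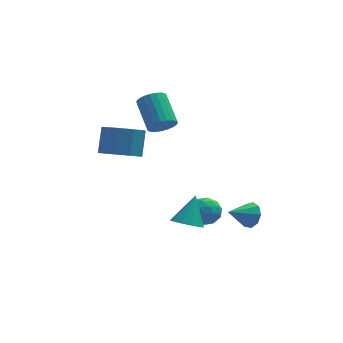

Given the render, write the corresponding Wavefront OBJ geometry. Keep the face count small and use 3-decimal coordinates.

v 2.804 -1.467 -2.849
v 3.227 -1.996 -2.442
v 1.596 -1.893 -2.151
v 3.214 -1.525 -2.176
v 3.01 -1.027 -2.226
v 2.709 -0.735 -2.567
v 2.453 -0.785 -3.04
v 2.362 -1.154 -3.424
v 2.477 -1.669 -3.539
v 2.746 -2.09 -3.331
v 3.042 -2.219 -2.898
v 0.007 -0.088 -3.105
v 0.65 0.119 -2.536
v 0.71 -1.279 -3.464
v 1.353 -1.072 -2.895
v 0.555 -1.305 -2.595
v 0.121 -0.569 -2.373
v 1.239 -0.591 -3.627
v 0.805 0.145 -3.405
v 1.411 -0.192 -2.859
v 0.989 -0.633 -2.221
v 0.371 -0.527 -3.779
v -0.051 -0.968 -3.141
v 0.267 0.12 -2.789
v 1.093 -1.28 -3.211
v 0.624 -1.417 -3.035
v 1.002 -1.296 -2.7
v -0.044 -0.284 -2.693
v 0.334 -0.162 -2.359
v 0.278 -1 -2.393
v 1.026 -0.998 -3.641
v 1.404 -0.876 -3.307
v 0.358 0.136 -3.3
v 0.736 0.257 -2.965
v 1.082 -0.16 -3.607
v 1.092 0.059 -2.644
v 1.505 -0.641 -2.855
v 1.438 -0.358 -3.286
v 1.183 0.075 -3.155
v 0.844 -0.2 -2.269
v 1.257 -0.9 -2.48
v 0.788 -1.037 -2.304
v 0.533 -0.605 -2.173
v 1.291 -0.383 -2.459
v 0.103 -0.26 -3.52
v 0.516 -0.96 -3.731
v 0.827 -0.555 -3.827
v 0.572 -0.123 -3.696
v -0.145 -0.519 -3.145
v 0.268 -1.219 -3.356
v 0.177 -1.235 -2.845
v -0.078 -0.802 -2.714
v 0.069 -0.777 -3.541
v -1.1 2.191 1.652
v -0.621 1.916 2.231
v -0.981 3.515 3.287
v -1.46 3.789 2.708
v -0.409 2.088 2.041
v -0.769 3.687 3.098
v -0.316 2.279 1.785
v -0.676 3.878 2.841
v -0.359 2.454 1.505
v -0.719 4.053 2.562
v -0.53 2.583 1.251
v -0.89 4.182 2.308
v -0.8 2.645 1.066
v -1.159 4.244 2.123
v -1.121 2.628 0.982
v -1.481 4.227 2.039
v -1.439 2.535 1.014
v -1.799 4.134 2.071
v -1.698 2.383 1.157
v -2.058 3.982 2.213
v -1.854 2.198 1.384
v -2.214 3.797 2.441
v -1.88 2.011 1.658
v -2.239 3.61 2.715
v -1.77 1.855 1.931
v -2.13 3.454 2.988
v -1.545 1.757 2.156
v -1.905 3.356 3.212
v -1.243 1.734 2.293
v -1.603 3.333 3.35
v -0.916 1.79 2.32
v -1.276 3.389 3.376
v -3.585 -0.965 1.996
v -2.897 -0.349 1.398
v -2.607 0.54 2.646
v -3.295 -0.075 3.244
v -3.594 -0.068 1.359
v -3.304 0.822 2.607
v -4.286 -0.207 1.618
v -3.997 0.683 2.866
v -4.651 -0.7 2.054
v -4.361 0.19 3.302
v -4.516 -1.317 2.463
v -4.227 -0.427 3.711
v -3.946 -1.77 2.653
v -3.657 -0.88 3.901
v -3.207 -1.845 2.536
v -2.917 -0.956 3.784
v -2.644 -1.509 2.166
v -2.355 -0.62 3.414
v -2.522 -0.918 1.716
v -2.232 -0.029 2.965
v -0.667 -3.371 -1.628
v 0.027 -3.161 -2.052
v -0.113 -2.469 -0.272
v -0.334 -2.799 -2.145
v -0.822 -2.657 -2.04
v -1.251 -2.787 -1.778
v -1.457 -3.14 -1.459
v -1.361 -3.582 -1.204
v -1 -3.944 -1.11
v -0.512 -4.086 -1.215
v -0.083 -3.956 -1.477
v 0.123 -3.602 -1.796
f 2 1 4
f 2 4 3
f 4 1 5
f 4 5 3
f 5 1 6
f 5 6 3
f 6 1 7
f 6 7 3
f 7 1 8
f 7 8 3
f 8 1 9
f 8 9 3
f 9 1 10
f 9 10 3
f 10 1 11
f 10 11 3
f 11 1 2
f 11 2 3
f 12 49 28
f 49 23 52
f 28 52 17
f 49 52 28
f 12 28 24
f 28 17 29
f 24 29 13
f 28 29 24
f 12 24 33
f 24 13 34
f 33 34 19
f 24 34 33
f 12 33 45
f 33 19 48
f 45 48 22
f 33 48 45
f 12 45 49
f 45 22 53
f 49 53 23
f 45 53 49
f 13 29 40
f 29 17 43
f 40 43 21
f 29 43 40
f 17 52 30
f 52 23 51
f 30 51 16
f 52 51 30
f 23 53 50
f 53 22 46
f 50 46 14
f 53 46 50
f 22 48 47
f 48 19 35
f 47 35 18
f 48 35 47
f 19 34 39
f 34 13 36
f 39 36 20
f 34 36 39
f 15 41 27
f 41 21 42
f 27 42 16
f 41 42 27
f 15 27 25
f 27 16 26
f 25 26 14
f 27 26 25
f 15 25 32
f 25 14 31
f 32 31 18
f 25 31 32
f 15 32 37
f 32 18 38
f 37 38 20
f 32 38 37
f 15 37 41
f 37 20 44
f 41 44 21
f 37 44 41
f 16 42 30
f 42 21 43
f 30 43 17
f 42 43 30
f 14 26 50
f 26 16 51
f 50 51 23
f 26 51 50
f 18 31 47
f 31 14 46
f 47 46 22
f 31 46 47
f 20 38 39
f 38 18 35
f 39 35 19
f 38 35 39
f 21 44 40
f 44 20 36
f 40 36 13
f 44 36 40
f 55 54 58
f 55 58 56
f 56 58 59
f 56 59 57
f 58 54 60
f 58 60 59
f 59 60 61
f 59 61 57
f 60 54 62
f 60 62 61
f 61 62 63
f 61 63 57
f 62 54 64
f 62 64 63
f 63 64 65
f 63 65 57
f 64 54 66
f 64 66 65
f 65 66 67
f 65 67 57
f 66 54 68
f 66 68 67
f 67 68 69
f 67 69 57
f 68 54 70
f 68 70 69
f 69 70 71
f 69 71 57
f 70 54 72
f 70 72 71
f 71 72 73
f 71 73 57
f 72 54 74
f 72 74 73
f 73 74 75
f 73 75 57
f 74 54 76
f 74 76 75
f 75 76 77
f 75 77 57
f 76 54 78
f 76 78 77
f 77 78 79
f 77 79 57
f 78 54 80
f 78 80 79
f 79 80 81
f 79 81 57
f 80 54 82
f 80 82 81
f 81 82 83
f 81 83 57
f 82 54 84
f 82 84 83
f 83 84 85
f 83 85 57
f 84 54 55
f 84 55 85
f 85 55 56
f 85 56 57
f 87 86 90
f 87 90 88
f 88 90 91
f 88 91 89
f 90 86 92
f 90 92 91
f 91 92 93
f 91 93 89
f 92 86 94
f 92 94 93
f 93 94 95
f 93 95 89
f 94 86 96
f 94 96 95
f 95 96 97
f 95 97 89
f 96 86 98
f 96 98 97
f 97 98 99
f 97 99 89
f 98 86 100
f 98 100 99
f 99 100 101
f 99 101 89
f 100 86 102
f 100 102 101
f 101 102 103
f 101 103 89
f 102 86 104
f 102 104 103
f 103 104 105
f 103 105 89
f 104 86 87
f 104 87 105
f 105 87 88
f 105 88 89
f 107 106 109
f 107 109 108
f 109 106 110
f 109 110 108
f 110 106 111
f 110 111 108
f 111 106 112
f 111 112 108
f 112 106 113
f 112 113 108
f 113 106 114
f 113 114 108
f 114 106 115
f 114 115 108
f 115 106 116
f 115 116 108
f 116 106 117
f 116 117 108
f 117 106 107
f 117 107 108



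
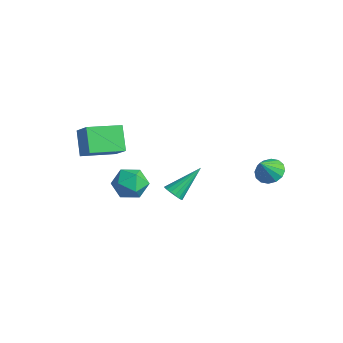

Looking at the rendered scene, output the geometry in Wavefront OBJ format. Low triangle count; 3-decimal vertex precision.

v 0.056 0.287 -1.022
v 0.622 0.425 -1.201
v 0.084 1.913 0.322
v 0.453 0.577 -1.382
v 0.192 0.664 -1.481
v -0.1 0.664 -1.475
v -0.356 0.577 -1.365
v -0.518 0.424 -1.176
v -0.548 0.239 -0.952
v -0.44 0.066 -0.744
v -0.218 -0.058 -0.599
v 0.066 -0.102 -0.551
v 0.349 -0.057 -0.611
v 0.564 0.066 -0.765
v 0.663 0.24 -0.978
v 3.359 3.842 1.374
v 3.958 4.336 1.606
v 3.581 3.078 2.426
v 3.614 4.489 1.79
v 3.201 4.469 1.862
v 2.831 4.281 1.803
v 2.602 3.976 1.63
v 2.577 3.635 1.387
v 2.76 3.349 1.141
v 3.105 3.196 0.957
v 3.517 3.216 0.885
v 3.887 3.404 0.944
v 4.116 3.709 1.118
v 4.142 4.05 1.36
v -3.57 -3.141 2.857
v -2.488 -3.18 3.776
v -3.221 -1.283 2.523
v -2.139 -1.321 3.443
v -2.581 -3.539 1.677
v -1.499 -3.577 2.597
v -2.232 -1.68 1.344
v -1.15 -1.719 2.263
v 2.061 -2.858 1.275
v 2.441 -3.282 2.095
v 0.599 -2.838 1.965
v 0.979 -3.262 2.785
v 1.223 -2.322 2.55
v 2.126 -2.335 2.124
v 0.914 -3.785 1.936
v 1.817 -3.798 1.51
v 1.732 -3.856 2.504
v 1.924 -2.952 2.883
v 1.116 -3.168 1.177
v 1.308 -2.264 1.556
f 2 1 4
f 2 4 3
f 4 1 5
f 4 5 3
f 5 1 6
f 5 6 3
f 6 1 7
f 6 7 3
f 7 1 8
f 7 8 3
f 8 1 9
f 8 9 3
f 9 1 10
f 9 10 3
f 10 1 11
f 10 11 3
f 11 1 12
f 11 12 3
f 12 1 13
f 12 13 3
f 13 1 14
f 13 14 3
f 14 1 15
f 14 15 3
f 15 1 2
f 15 2 3
f 17 16 19
f 17 19 18
f 19 16 20
f 19 20 18
f 20 16 21
f 20 21 18
f 21 16 22
f 21 22 18
f 22 16 23
f 22 23 18
f 23 16 24
f 23 24 18
f 24 16 25
f 24 25 18
f 25 16 26
f 25 26 18
f 26 16 27
f 26 27 18
f 27 16 28
f 27 28 18
f 28 16 29
f 28 29 18
f 29 16 17
f 29 17 18
f 31 33 30
f 34 31 30
f 30 33 32
f 32 34 30
f 31 37 33
f 35 31 34
f 35 37 31
f 33 37 32
f 36 34 32
f 32 37 36
f 36 35 34
f 37 35 36
f 38 49 43
f 38 43 39
f 38 39 45
f 38 45 48
f 38 48 49
f 39 43 47
f 43 49 42
f 49 48 40
f 48 45 44
f 45 39 46
f 41 47 42
f 41 42 40
f 41 40 44
f 41 44 46
f 41 46 47
f 42 47 43
f 40 42 49
f 44 40 48
f 46 44 45
f 47 46 39



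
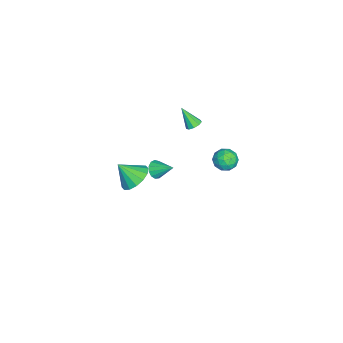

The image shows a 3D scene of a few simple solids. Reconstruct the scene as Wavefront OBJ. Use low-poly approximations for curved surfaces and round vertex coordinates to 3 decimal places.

v 2.153 3.705 3.352
v 2.557 4.325 3.512
v 2.843 3.055 4.128
v 3.247 3.675 4.288
v 2.527 3.624 4.516
v 2.101 4.025 4.036
v 3.299 3.355 3.604
v 2.873 3.756 3.124
v 3.266 4.108 3.667
v 2.788 4.275 4.231
v 2.612 3.105 3.409
v 2.134 3.272 3.973
v 2.294 4.072 3.364
v 3.106 3.308 4.276
v 2.683 3.278 4.41
v 2.92 3.642 4.504
v 2.026 3.896 3.672
v 2.264 4.26 3.766
v 2.246 3.848 4.356
v 3.136 3.12 3.874
v 3.374 3.484 3.968
v 2.48 3.738 3.136
v 2.717 4.102 3.23
v 3.154 3.532 3.284
v 2.948 4.309 3.549
v 3.354 3.927 4.005
v 3.385 3.739 3.603
v 3.134 3.975 3.321
v 2.668 4.407 3.88
v 3.074 4.025 4.336
v 2.65 3.995 4.47
v 2.4 4.231 4.188
v 3.084 4.28 3.971
v 2.326 3.355 3.304
v 2.732 2.973 3.76
v 3 3.149 3.452
v 2.75 3.385 3.17
v 2.046 3.453 3.635
v 2.452 3.071 4.091
v 2.266 3.405 4.319
v 2.015 3.641 4.037
v 2.316 3.1 3.669
v -2.63 1.179 1.345
v -2.371 1.518 1.642
v -2.95 0.401 2.515
v -2.711 1.616 1.614
v -3.014 1.51 1.461
v -3.137 1.249 1.253
v -3.023 0.954 1.089
v -2.725 0.765 1.045
v -2.382 0.77 1.141
v -2.156 0.965 1.333
v -2.151 1.261 1.531
v -2.529 -2.287 -4.287
v -1.863 -1.682 -3.727
v -2.551 -3.313 -3.153
v -2.364 -1.512 -3.583
v -2.91 -1.55 -3.627
v -3.353 -1.785 -3.849
v -3.576 -2.154 -4.188
v -3.518 -2.559 -4.553
v -3.195 -2.891 -4.847
v -2.694 -3.061 -4.992
v -2.148 -3.024 -4.947
v -1.705 -2.789 -4.726
v -1.482 -2.419 -4.387
v -1.54 -2.014 -4.021
v -1.468 -0.848 -2.122
v -0.856 -1.024 -2.179
v -1.092 0.228 -1.398
v -0.926 -0.81 -2.46
v -1.169 -0.607 -2.634
v -1.507 -0.482 -2.646
v -1.832 -0.472 -2.491
v -2.042 -0.582 -2.219
v -2.07 -0.776 -1.916
v -1.907 -0.993 -1.679
v -1.604 -1.164 -1.582
v -1.258 -1.234 -1.657
v -0.979 -1.182 -1.88
f 1 38 17
f 38 12 41
f 17 41 6
f 38 41 17
f 1 17 13
f 17 6 18
f 13 18 2
f 17 18 13
f 1 13 22
f 13 2 23
f 22 23 8
f 13 23 22
f 1 22 34
f 22 8 37
f 34 37 11
f 22 37 34
f 1 34 38
f 34 11 42
f 38 42 12
f 34 42 38
f 2 18 29
f 18 6 32
f 29 32 10
f 18 32 29
f 6 41 19
f 41 12 40
f 19 40 5
f 41 40 19
f 12 42 39
f 42 11 35
f 39 35 3
f 42 35 39
f 11 37 36
f 37 8 24
f 36 24 7
f 37 24 36
f 8 23 28
f 23 2 25
f 28 25 9
f 23 25 28
f 4 30 16
f 30 10 31
f 16 31 5
f 30 31 16
f 4 16 14
f 16 5 15
f 14 15 3
f 16 15 14
f 4 14 21
f 14 3 20
f 21 20 7
f 14 20 21
f 4 21 26
f 21 7 27
f 26 27 9
f 21 27 26
f 4 26 30
f 26 9 33
f 30 33 10
f 26 33 30
f 5 31 19
f 31 10 32
f 19 32 6
f 31 32 19
f 3 15 39
f 15 5 40
f 39 40 12
f 15 40 39
f 7 20 36
f 20 3 35
f 36 35 11
f 20 35 36
f 9 27 28
f 27 7 24
f 28 24 8
f 27 24 28
f 10 33 29
f 33 9 25
f 29 25 2
f 33 25 29
f 44 43 46
f 44 46 45
f 46 43 47
f 46 47 45
f 47 43 48
f 47 48 45
f 48 43 49
f 48 49 45
f 49 43 50
f 49 50 45
f 50 43 51
f 50 51 45
f 51 43 52
f 51 52 45
f 52 43 53
f 52 53 45
f 53 43 44
f 53 44 45
f 55 54 57
f 55 57 56
f 57 54 58
f 57 58 56
f 58 54 59
f 58 59 56
f 59 54 60
f 59 60 56
f 60 54 61
f 60 61 56
f 61 54 62
f 61 62 56
f 62 54 63
f 62 63 56
f 63 54 64
f 63 64 56
f 64 54 65
f 64 65 56
f 65 54 66
f 65 66 56
f 66 54 67
f 66 67 56
f 67 54 55
f 67 55 56
f 69 68 71
f 69 71 70
f 71 68 72
f 71 72 70
f 72 68 73
f 72 73 70
f 73 68 74
f 73 74 70
f 74 68 75
f 74 75 70
f 75 68 76
f 75 76 70
f 76 68 77
f 76 77 70
f 77 68 78
f 77 78 70
f 78 68 79
f 78 79 70
f 79 68 80
f 79 80 70
f 80 68 69
f 80 69 70



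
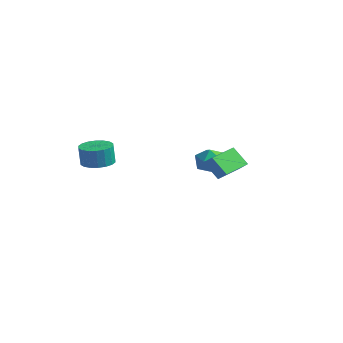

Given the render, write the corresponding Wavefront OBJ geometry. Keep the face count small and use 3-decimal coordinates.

v -1.083 3.602 0.447
v -0.214 4.068 0.38
v -0.606 2.552 -0.66
v 0.263 3.018 -0.727
v 0.034 2.515 0.092
v -0.261 3.164 0.777
v -0.559 3.456 -1.057
v -0.854 4.105 -0.372
v 0.11 3.978 -0.549
v 0.476 3.396 0.161
v -1.296 3.224 -0.441
v -0.93 2.642 0.269
v 4.124 0.291 0.435
v 3.306 -0.051 1.492
v 3.696 2.094 0.685
v 2.878 1.752 1.743
v 4.742 0.368 0.937
v 3.924 0.026 1.995
v 4.314 2.171 1.188
v 3.496 1.829 2.245
v -1.044 -3.873 1.084
v -0.563 -4.698 0.992
v -0.554 -4.833 2.244
v -1.036 -4.007 2.336
v -0.25 -4.409 1.021
v -0.242 -4.543 2.273
v -0.095 -4.013 1.062
v -0.086 -4.147 2.315
v -0.127 -3.589 1.108
v -0.119 -3.724 2.361
v -0.342 -3.222 1.149
v -0.333 -3.357 2.402
v -0.695 -2.983 1.177
v -0.686 -3.118 2.43
v -1.117 -2.921 1.186
v -1.109 -3.056 2.439
v -1.526 -3.047 1.176
v -1.517 -3.182 2.428
v -1.838 -3.337 1.147
v -1.83 -3.471 2.399
v -1.994 -3.733 1.105
v -1.985 -3.867 2.358
v -1.961 -4.156 1.059
v -1.953 -4.291 2.312
v -1.747 -4.523 1.018
v -1.738 -4.658 2.271
v -1.394 -4.762 0.99
v -1.385 -4.897 2.243
v -0.971 -4.824 0.981
v -0.963 -4.959 2.234
f 1 12 6
f 1 6 2
f 1 2 8
f 1 8 11
f 1 11 12
f 2 6 10
f 6 12 5
f 12 11 3
f 11 8 7
f 8 2 9
f 4 10 5
f 4 5 3
f 4 3 7
f 4 7 9
f 4 9 10
f 5 10 6
f 3 5 12
f 7 3 11
f 9 7 8
f 10 9 2
f 14 16 13
f 17 14 13
f 13 16 15
f 15 17 13
f 14 20 16
f 18 14 17
f 18 20 14
f 16 20 15
f 19 17 15
f 15 20 19
f 19 18 17
f 20 18 19
f 22 21 25
f 22 25 23
f 23 25 26
f 23 26 24
f 25 21 27
f 25 27 26
f 26 27 28
f 26 28 24
f 27 21 29
f 27 29 28
f 28 29 30
f 28 30 24
f 29 21 31
f 29 31 30
f 30 31 32
f 30 32 24
f 31 21 33
f 31 33 32
f 32 33 34
f 32 34 24
f 33 21 35
f 33 35 34
f 34 35 36
f 34 36 24
f 35 21 37
f 35 37 36
f 36 37 38
f 36 38 24
f 37 21 39
f 37 39 38
f 38 39 40
f 38 40 24
f 39 21 41
f 39 41 40
f 40 41 42
f 40 42 24
f 41 21 43
f 41 43 42
f 42 43 44
f 42 44 24
f 43 21 45
f 43 45 44
f 44 45 46
f 44 46 24
f 45 21 47
f 45 47 46
f 46 47 48
f 46 48 24
f 47 21 49
f 47 49 48
f 48 49 50
f 48 50 24
f 49 21 22
f 49 22 50
f 50 22 23
f 50 23 24



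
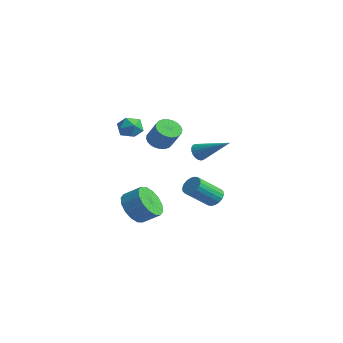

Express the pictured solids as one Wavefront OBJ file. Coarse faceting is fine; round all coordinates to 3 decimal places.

v 2.076 0.238 0.927
v 2.281 0.454 0.417
v 3.764 1.062 1.953
v 2.13 0.65 0.508
v 1.969 0.764 0.681
v 1.829 0.773 0.903
v 1.739 0.677 1.13
v 1.714 0.494 1.316
v 1.762 0.26 1.425
v 1.872 0.022 1.436
v 2.022 -0.174 1.346
v 2.184 -0.288 1.172
v 2.323 -0.297 0.95
v 2.414 -0.201 0.724
v 2.438 -0.018 0.537
v 2.391 0.216 0.428
v -0.977 3.476 -4.171
v -0.428 3.707 -3.842
v -0.535 2.194 -2.601
v -1.083 1.964 -2.929
v -0.655 3.843 -3.697
v -0.762 2.33 -2.455
v -0.947 3.906 -3.645
v -1.054 2.393 -2.403
v -1.244 3.884 -3.697
v -1.351 2.371 -2.455
v -1.488 3.781 -3.843
v -1.595 2.269 -2.601
v -1.631 3.618 -4.054
v -1.738 2.106 -2.813
v -1.645 3.427 -4.288
v -1.751 1.914 -3.047
v -1.525 3.246 -4.499
v -1.632 1.733 -3.258
v -1.298 3.11 -4.645
v -1.405 1.597 -3.403
v -1.006 3.047 -4.697
v -1.113 1.534 -3.455
v -0.709 3.069 -4.645
v -0.816 1.556 -3.403
v -0.465 3.171 -4.499
v -0.572 1.659 -3.257
v -0.322 3.334 -4.287
v -0.429 1.822 -3.046
v -0.309 3.526 -4.053
v -0.415 2.013 -2.812
v 2.515 -4.161 -2.038
v 3.312 -4.796 -2.331
v 4.041 -4.174 -1.695
v 3.245 -3.539 -1.402
v 3.302 -4.398 -2.708
v 4.031 -3.776 -2.073
v 3.08 -3.936 -2.906
v 3.81 -3.314 -2.27
v 2.708 -3.535 -2.871
v 3.437 -2.913 -2.236
v 2.284 -3.301 -2.613
v 3.013 -2.679 -1.977
v 1.922 -3.298 -2.201
v 2.651 -2.676 -1.565
v 1.719 -3.526 -1.745
v 2.448 -2.904 -1.109
v 1.729 -3.924 -1.367
v 2.458 -3.302 -0.732
v 1.95 -4.386 -1.17
v 2.68 -3.764 -0.534
v 2.323 -4.787 -1.204
v 3.052 -4.165 -0.569
v 2.747 -5.021 -1.463
v 3.476 -4.399 -0.827
v 3.109 -5.024 -1.875
v 3.838 -4.402 -1.239
v -0.633 -0.444 1.15
v -0.044 -0.458 0.67
v 0.883 -0.45 1.811
v 0.293 -0.436 2.29
v -0.085 -0.167 0.702
v 0.841 -0.158 1.843
v -0.211 0.083 0.802
v 0.716 0.092 1.943
v -0.4 0.252 0.955
v 0.527 0.261 2.096
v -0.625 0.316 1.137
v 0.302 0.324 2.278
v -0.852 0.263 1.321
v 0.075 0.272 2.462
v -1.045 0.103 1.48
v -0.118 0.112 2.62
v -1.175 -0.14 1.587
v -0.248 -0.132 2.728
v -1.223 -0.43 1.629
v -0.296 -0.422 2.77
v -1.181 -0.722 1.597
v -0.255 -0.713 2.738
v -1.056 -0.972 1.497
v -0.129 -0.963 2.638
v -0.867 -1.141 1.344
v 0.06 -1.132 2.485
v -0.642 -1.204 1.162
v 0.285 -1.196 2.303
v -0.415 -1.152 0.978
v 0.512 -1.143 2.119
v -0.222 -0.992 0.82
v 0.705 -0.983 1.96
v -0.092 -0.748 0.712
v 0.835 -0.74 1.853
v 1.229 -3.537 3.88
v 1.978 -3.351 3.979
v 1.542 -4.289 2.921
v 2.291 -4.103 3.02
v 1.923 -4.534 3.553
v 1.729 -4.069 4.146
v 1.791 -3.571 2.754
v 1.597 -3.106 3.347
v 2.325 -3.372 3.283
v 2.407 -3.968 3.777
v 1.113 -3.672 3.123
v 1.195 -4.268 3.617
f 2 1 4
f 2 4 3
f 4 1 5
f 4 5 3
f 5 1 6
f 5 6 3
f 6 1 7
f 6 7 3
f 7 1 8
f 7 8 3
f 8 1 9
f 8 9 3
f 9 1 10
f 9 10 3
f 10 1 11
f 10 11 3
f 11 1 12
f 11 12 3
f 12 1 13
f 12 13 3
f 13 1 14
f 13 14 3
f 14 1 15
f 14 15 3
f 15 1 16
f 15 16 3
f 16 1 2
f 16 2 3
f 18 17 21
f 18 21 19
f 19 21 22
f 19 22 20
f 21 17 23
f 21 23 22
f 22 23 24
f 22 24 20
f 23 17 25
f 23 25 24
f 24 25 26
f 24 26 20
f 25 17 27
f 25 27 26
f 26 27 28
f 26 28 20
f 27 17 29
f 27 29 28
f 28 29 30
f 28 30 20
f 29 17 31
f 29 31 30
f 30 31 32
f 30 32 20
f 31 17 33
f 31 33 32
f 32 33 34
f 32 34 20
f 33 17 35
f 33 35 34
f 34 35 36
f 34 36 20
f 35 17 37
f 35 37 36
f 36 37 38
f 36 38 20
f 37 17 39
f 37 39 38
f 38 39 40
f 38 40 20
f 39 17 41
f 39 41 40
f 40 41 42
f 40 42 20
f 41 17 43
f 41 43 42
f 42 43 44
f 42 44 20
f 43 17 45
f 43 45 44
f 44 45 46
f 44 46 20
f 45 17 18
f 45 18 46
f 46 18 19
f 46 19 20
f 48 47 51
f 48 51 49
f 49 51 52
f 49 52 50
f 51 47 53
f 51 53 52
f 52 53 54
f 52 54 50
f 53 47 55
f 53 55 54
f 54 55 56
f 54 56 50
f 55 47 57
f 55 57 56
f 56 57 58
f 56 58 50
f 57 47 59
f 57 59 58
f 58 59 60
f 58 60 50
f 59 47 61
f 59 61 60
f 60 61 62
f 60 62 50
f 61 47 63
f 61 63 62
f 62 63 64
f 62 64 50
f 63 47 65
f 63 65 64
f 64 65 66
f 64 66 50
f 65 47 67
f 65 67 66
f 66 67 68
f 66 68 50
f 67 47 69
f 67 69 68
f 68 69 70
f 68 70 50
f 69 47 71
f 69 71 70
f 70 71 72
f 70 72 50
f 71 47 48
f 71 48 72
f 72 48 49
f 72 49 50
f 74 73 77
f 74 77 75
f 75 77 78
f 75 78 76
f 77 73 79
f 77 79 78
f 78 79 80
f 78 80 76
f 79 73 81
f 79 81 80
f 80 81 82
f 80 82 76
f 81 73 83
f 81 83 82
f 82 83 84
f 82 84 76
f 83 73 85
f 83 85 84
f 84 85 86
f 84 86 76
f 85 73 87
f 85 87 86
f 86 87 88
f 86 88 76
f 87 73 89
f 87 89 88
f 88 89 90
f 88 90 76
f 89 73 91
f 89 91 90
f 90 91 92
f 90 92 76
f 91 73 93
f 91 93 92
f 92 93 94
f 92 94 76
f 93 73 95
f 93 95 94
f 94 95 96
f 94 96 76
f 95 73 97
f 95 97 96
f 96 97 98
f 96 98 76
f 97 73 99
f 97 99 98
f 98 99 100
f 98 100 76
f 99 73 101
f 99 101 100
f 100 101 102
f 100 102 76
f 101 73 103
f 101 103 102
f 102 103 104
f 102 104 76
f 103 73 105
f 103 105 104
f 104 105 106
f 104 106 76
f 105 73 74
f 105 74 106
f 106 74 75
f 106 75 76
f 107 118 112
f 107 112 108
f 107 108 114
f 107 114 117
f 107 117 118
f 108 112 116
f 112 118 111
f 118 117 109
f 117 114 113
f 114 108 115
f 110 116 111
f 110 111 109
f 110 109 113
f 110 113 115
f 110 115 116
f 111 116 112
f 109 111 118
f 113 109 117
f 115 113 114
f 116 115 108



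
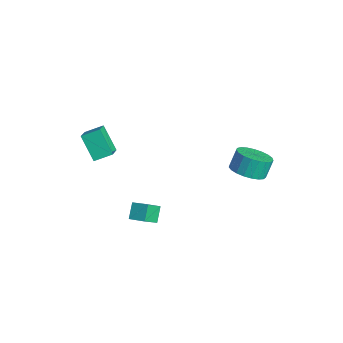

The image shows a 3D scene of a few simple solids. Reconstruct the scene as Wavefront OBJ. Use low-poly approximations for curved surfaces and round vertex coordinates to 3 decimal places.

v 1.173 -2.871 -2.505
v 1.579 -3.798 -1.626
v 0.591 -2.401 -1.74
v 0.996 -3.327 -0.861
v 1.964 -2.293 -2.259
v 2.369 -3.219 -1.38
v 1.381 -1.822 -1.494
v 1.787 -2.749 -0.615
v 2.728 2.761 0.919
v 3.777 2.905 1.074
v 3.541 3.462 2.156
v 2.492 3.319 2.001
v 3.664 3.276 0.857
v 3.428 3.834 1.939
v 3.388 3.559 0.651
v 3.153 4.117 1.733
v 2.999 3.704 0.492
v 2.763 4.262 1.574
v 2.563 3.686 0.406
v 2.327 4.244 1.488
v 2.155 3.507 0.409
v 1.919 4.065 1.491
v 1.847 3.2 0.5
v 1.611 3.758 1.583
v 1.69 2.817 0.664
v 1.454 3.375 1.746
v 1.713 2.424 0.872
v 1.478 2.982 1.954
v 1.912 2.09 1.087
v 1.676 2.647 2.169
v 2.252 1.871 1.274
v 2.016 2.429 2.356
v 2.674 1.806 1.399
v 2.438 2.364 2.481
v 3.105 1.907 1.442
v 2.869 2.465 2.524
v 3.471 2.155 1.393
v 3.235 2.713 2.475
v 3.709 2.508 1.263
v 3.473 3.066 2.345
v -3.314 -4.257 2.124
v -2.154 -4.954 2.978
v -3.028 -3.245 2.563
v -1.868 -3.942 3.416
v -2.172 -3.998 0.784
v -1.012 -4.695 1.637
v -1.886 -2.986 1.222
v -0.726 -3.683 2.076
f 2 4 1
f 5 2 1
f 1 4 3
f 3 5 1
f 2 8 4
f 6 2 5
f 6 8 2
f 4 8 3
f 7 5 3
f 3 8 7
f 7 6 5
f 8 6 7
f 10 9 13
f 10 13 11
f 11 13 14
f 11 14 12
f 13 9 15
f 13 15 14
f 14 15 16
f 14 16 12
f 15 9 17
f 15 17 16
f 16 17 18
f 16 18 12
f 17 9 19
f 17 19 18
f 18 19 20
f 18 20 12
f 19 9 21
f 19 21 20
f 20 21 22
f 20 22 12
f 21 9 23
f 21 23 22
f 22 23 24
f 22 24 12
f 23 9 25
f 23 25 24
f 24 25 26
f 24 26 12
f 25 9 27
f 25 27 26
f 26 27 28
f 26 28 12
f 27 9 29
f 27 29 28
f 28 29 30
f 28 30 12
f 29 9 31
f 29 31 30
f 30 31 32
f 30 32 12
f 31 9 33
f 31 33 32
f 32 33 34
f 32 34 12
f 33 9 35
f 33 35 34
f 34 35 36
f 34 36 12
f 35 9 37
f 35 37 36
f 36 37 38
f 36 38 12
f 37 9 39
f 37 39 38
f 38 39 40
f 38 40 12
f 39 9 10
f 39 10 40
f 40 10 11
f 40 11 12
f 42 44 41
f 45 42 41
f 41 44 43
f 43 45 41
f 42 48 44
f 46 42 45
f 46 48 42
f 44 48 43
f 47 45 43
f 43 48 47
f 47 46 45
f 48 46 47



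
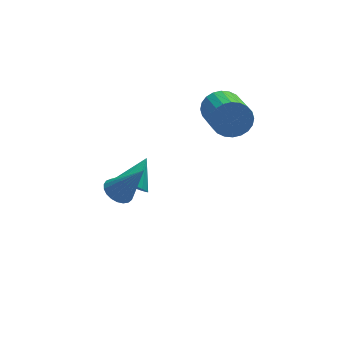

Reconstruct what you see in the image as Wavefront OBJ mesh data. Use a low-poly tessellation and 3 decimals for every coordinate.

v -0.414 0.667 -4.177
v 0.043 0.898 -4.752
v 0.414 1.453 -3.203
v -0.198 1.142 -4.743
v -0.481 1.292 -4.623
v -0.752 1.317 -4.414
v -0.955 1.215 -4.158
v -1.051 1.003 -3.906
v -1.021 0.726 -3.707
v -0.871 0.436 -3.602
v -0.63 0.193 -3.61
v -0.346 0.043 -3.731
v -0.076 0.017 -3.94
v 0.127 0.12 -4.196
v 0.224 0.331 -4.448
v 0.194 0.609 -4.646
v 3.439 1.022 -0.263
v 3.813 1.281 0.49
v 3.736 -0.663 1.196
v 3.361 -0.922 0.443
v 3.48 1.321 0.563
v 3.403 -0.623 1.27
v 3.141 1.315 0.511
v 3.064 -0.629 1.218
v 2.847 1.265 0.341
v 2.77 -0.679 1.048
v 2.643 1.178 0.079
v 2.566 -0.766 0.785
v 2.56 1.067 -0.236
v 2.483 -0.877 0.471
v 2.611 0.949 -0.554
v 2.534 -0.995 0.153
v 2.788 0.842 -0.828
v 2.711 -1.102 -0.121
v 3.064 0.763 -1.016
v 2.987 -1.181 -0.31
v 3.397 0.723 -1.09
v 3.32 -1.221 -0.383
v 3.736 0.729 -1.038
v 3.659 -1.215 -0.331
v 4.03 0.779 -0.868
v 3.953 -1.165 -0.161
v 4.234 0.866 -0.605
v 4.157 -1.078 0.101
v 4.317 0.977 -0.291
v 4.24 -0.967 0.416
v 4.266 1.095 0.027
v 4.189 -0.849 0.734
v 4.089 1.202 0.301
v 4.012 -0.742 1.008
v -1.71 -3.369 -1.032
v -1.152 -3.13 -1.293
v -0.81 -3.871 0.432
v -1.25 -2.912 -1.158
v -1.427 -2.773 -1.001
v -1.653 -2.737 -0.85
v -1.889 -2.81 -0.73
v -2.094 -2.98 -0.662
v -2.232 -3.217 -0.659
v -2.28 -3.48 -0.72
v -2.23 -3.724 -0.834
v -2.089 -3.907 -0.983
v -1.883 -3.996 -1.141
v -1.647 -3.977 -1.279
v -1.422 -3.853 -1.375
v -1.246 -3.645 -1.412
v -1.151 -3.39 -1.382
f 2 1 4
f 2 4 3
f 4 1 5
f 4 5 3
f 5 1 6
f 5 6 3
f 6 1 7
f 6 7 3
f 7 1 8
f 7 8 3
f 8 1 9
f 8 9 3
f 9 1 10
f 9 10 3
f 10 1 11
f 10 11 3
f 11 1 12
f 11 12 3
f 12 1 13
f 12 13 3
f 13 1 14
f 13 14 3
f 14 1 15
f 14 15 3
f 15 1 16
f 15 16 3
f 16 1 2
f 16 2 3
f 18 17 21
f 18 21 19
f 19 21 22
f 19 22 20
f 21 17 23
f 21 23 22
f 22 23 24
f 22 24 20
f 23 17 25
f 23 25 24
f 24 25 26
f 24 26 20
f 25 17 27
f 25 27 26
f 26 27 28
f 26 28 20
f 27 17 29
f 27 29 28
f 28 29 30
f 28 30 20
f 29 17 31
f 29 31 30
f 30 31 32
f 30 32 20
f 31 17 33
f 31 33 32
f 32 33 34
f 32 34 20
f 33 17 35
f 33 35 34
f 34 35 36
f 34 36 20
f 35 17 37
f 35 37 36
f 36 37 38
f 36 38 20
f 37 17 39
f 37 39 38
f 38 39 40
f 38 40 20
f 39 17 41
f 39 41 40
f 40 41 42
f 40 42 20
f 41 17 43
f 41 43 42
f 42 43 44
f 42 44 20
f 43 17 45
f 43 45 44
f 44 45 46
f 44 46 20
f 45 17 47
f 45 47 46
f 46 47 48
f 46 48 20
f 47 17 49
f 47 49 48
f 48 49 50
f 48 50 20
f 49 17 18
f 49 18 50
f 50 18 19
f 50 19 20
f 52 51 54
f 52 54 53
f 54 51 55
f 54 55 53
f 55 51 56
f 55 56 53
f 56 51 57
f 56 57 53
f 57 51 58
f 57 58 53
f 58 51 59
f 58 59 53
f 59 51 60
f 59 60 53
f 60 51 61
f 60 61 53
f 61 51 62
f 61 62 53
f 62 51 63
f 62 63 53
f 63 51 64
f 63 64 53
f 64 51 65
f 64 65 53
f 65 51 66
f 65 66 53
f 66 51 67
f 66 67 53
f 67 51 52
f 67 52 53



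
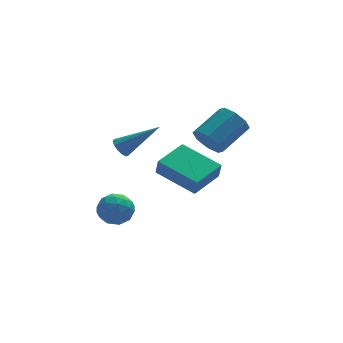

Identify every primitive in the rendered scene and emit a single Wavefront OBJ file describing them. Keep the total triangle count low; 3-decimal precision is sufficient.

v -0.786 -0.943 -1.065
v -0.742 -1.256 -0.201
v -2.212 0.57 -0.446
v -2.168 0.258 0.419
v 0.508 0.142 -0.739
v 0.552 -0.17 0.126
v -0.918 1.656 -0.119
v -0.874 1.343 0.745
v -4.462 1.348 -2.593
v -3.698 1.257 -2.119
v -4.282 0.003 -3.141
v -3.518 -0.088 -2.667
v -4.314 -0.064 -2.24
v -4.426 0.767 -1.901
v -3.554 0.493 -3.359
v -3.666 1.324 -3.02
v -3.137 0.729 -2.592
v -3.606 0.384 -1.901
v -4.374 0.876 -3.359
v -4.843 0.531 -2.668
v -4.096 1.42 -2.308
v -3.884 -0.16 -2.952
v -4.352 -0.147 -2.701
v -3.903 -0.2 -2.422
v -4.524 1.132 -2.18
v -4.074 1.079 -1.901
v -4.437 0.302 -1.972
v -3.906 0.181 -3.359
v -3.456 0.128 -3.08
v -4.077 1.46 -2.838
v -3.628 1.407 -2.559
v -3.543 0.958 -3.288
v -3.317 1.057 -2.308
v -3.211 0.266 -2.629
v -3.232 0.608 -3.036
v -3.298 1.096 -2.837
v -3.593 0.854 -1.901
v -3.487 0.064 -2.223
v -3.955 0.078 -1.972
v -4.021 0.566 -1.773
v -3.263 0.544 -2.179
v -4.493 1.196 -3.037
v -4.387 0.406 -3.359
v -3.959 0.694 -3.487
v -4.025 1.182 -3.288
v -4.769 0.994 -2.631
v -4.663 0.203 -2.952
v -4.682 0.164 -2.423
v -4.748 0.652 -2.224
v -4.717 0.716 -3.081
v 0.074 0.489 1.264
v 0.635 -0.062 0.915
v 2.006 0.78 1.786
v 1.446 1.331 2.136
v 0.542 0.473 0.543
v 1.914 1.315 1.414
v 0.176 1.017 0.594
v 1.547 1.86 1.465
v -0.25 1.252 1.037
v 1.121 2.095 1.908
v -0.486 1.04 1.614
v 0.885 1.882 2.485
v -0.394 0.505 1.986
v 0.978 1.347 2.857
v -0.027 -0.04 1.935
v 1.344 0.803 2.806
v 0.399 -0.275 1.492
v 1.77 0.568 2.363
v -4.082 -1.562 2.519
v -3.794 -1.73 2.107
v -2.478 -1.858 3.761
v -3.752 -1.435 2.124
v -3.815 -1.18 2.266
v -3.963 -1.047 2.488
v -4.149 -1.077 2.72
v -4.313 -1.261 2.889
v -4.404 -1.541 2.939
v -4.392 -1.828 2.856
v -4.282 -2.03 2.666
v -4.109 -2.084 2.429
v -3.927 -1.972 2.221
f 2 4 1
f 5 2 1
f 1 4 3
f 3 5 1
f 2 8 4
f 6 2 5
f 6 8 2
f 4 8 3
f 7 5 3
f 3 8 7
f 7 6 5
f 8 6 7
f 9 46 25
f 46 20 49
f 25 49 14
f 46 49 25
f 9 25 21
f 25 14 26
f 21 26 10
f 25 26 21
f 9 21 30
f 21 10 31
f 30 31 16
f 21 31 30
f 9 30 42
f 30 16 45
f 42 45 19
f 30 45 42
f 9 42 46
f 42 19 50
f 46 50 20
f 42 50 46
f 10 26 37
f 26 14 40
f 37 40 18
f 26 40 37
f 14 49 27
f 49 20 48
f 27 48 13
f 49 48 27
f 20 50 47
f 50 19 43
f 47 43 11
f 50 43 47
f 19 45 44
f 45 16 32
f 44 32 15
f 45 32 44
f 16 31 36
f 31 10 33
f 36 33 17
f 31 33 36
f 12 38 24
f 38 18 39
f 24 39 13
f 38 39 24
f 12 24 22
f 24 13 23
f 22 23 11
f 24 23 22
f 12 22 29
f 22 11 28
f 29 28 15
f 22 28 29
f 12 29 34
f 29 15 35
f 34 35 17
f 29 35 34
f 12 34 38
f 34 17 41
f 38 41 18
f 34 41 38
f 13 39 27
f 39 18 40
f 27 40 14
f 39 40 27
f 11 23 47
f 23 13 48
f 47 48 20
f 23 48 47
f 15 28 44
f 28 11 43
f 44 43 19
f 28 43 44
f 17 35 36
f 35 15 32
f 36 32 16
f 35 32 36
f 18 41 37
f 41 17 33
f 37 33 10
f 41 33 37
f 52 51 55
f 52 55 53
f 53 55 56
f 53 56 54
f 55 51 57
f 55 57 56
f 56 57 58
f 56 58 54
f 57 51 59
f 57 59 58
f 58 59 60
f 58 60 54
f 59 51 61
f 59 61 60
f 60 61 62
f 60 62 54
f 61 51 63
f 61 63 62
f 62 63 64
f 62 64 54
f 63 51 65
f 63 65 64
f 64 65 66
f 64 66 54
f 65 51 67
f 65 67 66
f 66 67 68
f 66 68 54
f 67 51 52
f 67 52 68
f 68 52 53
f 68 53 54
f 70 69 72
f 70 72 71
f 72 69 73
f 72 73 71
f 73 69 74
f 73 74 71
f 74 69 75
f 74 75 71
f 75 69 76
f 75 76 71
f 76 69 77
f 76 77 71
f 77 69 78
f 77 78 71
f 78 69 79
f 78 79 71
f 79 69 80
f 79 80 71
f 80 69 81
f 80 81 71
f 81 69 70
f 81 70 71



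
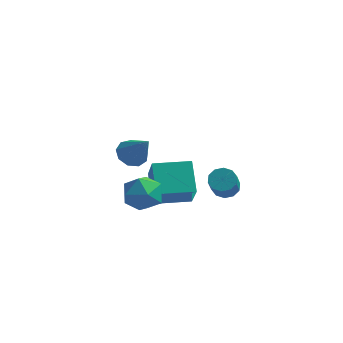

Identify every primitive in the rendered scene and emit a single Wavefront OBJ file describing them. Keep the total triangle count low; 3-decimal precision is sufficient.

v 3.298 3.503 -3.912
v 3.986 3.801 -3.734
v 4.149 2.654 -2.449
v 3.462 2.357 -2.628
v 3.655 4.035 -3.484
v 3.818 2.888 -2.199
v 3.188 4.065 -3.397
v 3.351 2.918 -2.112
v 2.763 3.881 -3.508
v 2.926 2.734 -2.223
v 2.543 3.553 -3.773
v 2.706 2.406 -2.488
v 2.611 3.206 -4.091
v 2.774 2.059 -2.806
v 2.942 2.972 -4.341
v 3.105 1.825 -3.056
v 3.409 2.942 -4.428
v 3.572 1.795 -3.143
v 3.834 3.126 -4.317
v 3.997 1.979 -3.032
v 4.054 3.454 -4.052
v 4.217 2.307 -2.767
v 0.528 -3.086 2.066
v 1.121 -2.499 1.903
v 1.612 -3.774 3.534
v 0.735 -2.291 2.286
v 0.253 -2.455 2.565
v -0.101 -2.914 2.612
v -0.161 -3.454 2.403
v 0.102 -3.821 2.036
v 0.564 -3.844 1.684
v 1.009 -3.513 1.511
v 1.229 -2.982 1.597
v -0.307 0.054 -2.882
v 0.872 0.114 -2.675
v -0.372 -1.674 -2.005
v 0.807 -1.614 -1.798
v 0.059 -0.877 -1.22
v 0.099 0.191 -1.762
v 0.401 -1.751 -2.918
v 0.441 -0.683 -3.46
v 1.31 -1.001 -2.698
v 1.098 -0.461 -1.649
v -0.598 -1.099 -3.031
v -0.81 -0.559 -1.982
v 0.544 0.436 -3.12
v -0.15 1.835 -1.824
v -0.097 1.671 -4.798
v -0.792 3.071 -3.501
v 2.392 1.369 -3.139
v 1.697 2.769 -1.842
v 1.75 2.605 -4.816
v 1.056 4.004 -3.52
f 2 1 5
f 2 5 3
f 3 5 6
f 3 6 4
f 5 1 7
f 5 7 6
f 6 7 8
f 6 8 4
f 7 1 9
f 7 9 8
f 8 9 10
f 8 10 4
f 9 1 11
f 9 11 10
f 10 11 12
f 10 12 4
f 11 1 13
f 11 13 12
f 12 13 14
f 12 14 4
f 13 1 15
f 13 15 14
f 14 15 16
f 14 16 4
f 15 1 17
f 15 17 16
f 16 17 18
f 16 18 4
f 17 1 19
f 17 19 18
f 18 19 20
f 18 20 4
f 19 1 21
f 19 21 20
f 20 21 22
f 20 22 4
f 21 1 2
f 21 2 22
f 22 2 3
f 22 3 4
f 24 23 26
f 24 26 25
f 26 23 27
f 26 27 25
f 27 23 28
f 27 28 25
f 28 23 29
f 28 29 25
f 29 23 30
f 29 30 25
f 30 23 31
f 30 31 25
f 31 23 32
f 31 32 25
f 32 23 33
f 32 33 25
f 33 23 24
f 33 24 25
f 34 45 39
f 34 39 35
f 34 35 41
f 34 41 44
f 34 44 45
f 35 39 43
f 39 45 38
f 45 44 36
f 44 41 40
f 41 35 42
f 37 43 38
f 37 38 36
f 37 36 40
f 37 40 42
f 37 42 43
f 38 43 39
f 36 38 45
f 40 36 44
f 42 40 41
f 43 42 35
f 47 49 46
f 50 47 46
f 46 49 48
f 48 50 46
f 47 53 49
f 51 47 50
f 51 53 47
f 49 53 48
f 52 50 48
f 48 53 52
f 52 51 50
f 53 51 52

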